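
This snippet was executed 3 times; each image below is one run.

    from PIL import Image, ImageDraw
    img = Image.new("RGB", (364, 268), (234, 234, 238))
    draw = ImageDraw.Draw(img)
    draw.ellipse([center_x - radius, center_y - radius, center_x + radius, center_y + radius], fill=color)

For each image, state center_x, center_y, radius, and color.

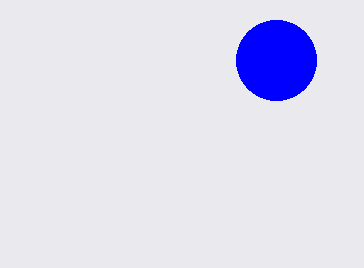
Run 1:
center_x = 276; center_y = 60; radius = 40; color = 'blue'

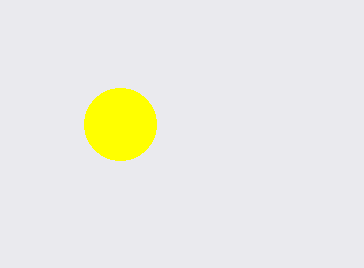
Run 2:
center_x = 120, center_y = 124, radius = 36, color = 'yellow'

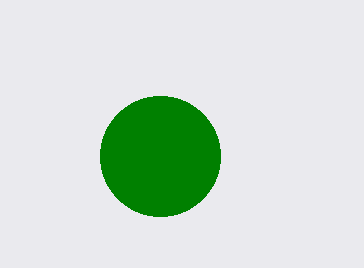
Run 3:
center_x = 160
center_y = 156
radius = 60
color = 'green'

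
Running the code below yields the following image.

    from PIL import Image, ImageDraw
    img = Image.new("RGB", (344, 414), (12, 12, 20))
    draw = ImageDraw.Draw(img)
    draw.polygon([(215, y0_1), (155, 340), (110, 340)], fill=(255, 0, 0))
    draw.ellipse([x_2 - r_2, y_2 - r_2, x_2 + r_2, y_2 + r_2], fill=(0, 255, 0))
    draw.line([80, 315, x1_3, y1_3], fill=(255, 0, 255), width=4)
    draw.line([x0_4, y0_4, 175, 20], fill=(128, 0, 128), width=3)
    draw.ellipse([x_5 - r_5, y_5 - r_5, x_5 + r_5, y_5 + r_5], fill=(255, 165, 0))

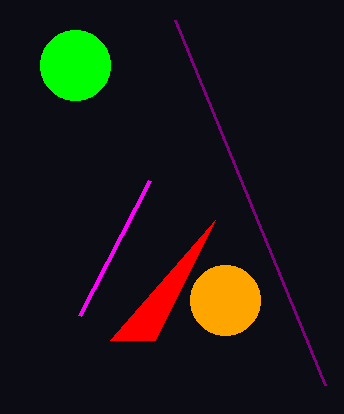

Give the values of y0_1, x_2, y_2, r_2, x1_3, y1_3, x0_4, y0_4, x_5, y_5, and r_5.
y0_1 = 220
x_2 = 75
y_2 = 65
r_2 = 35
x1_3 = 150
y1_3 = 180
x0_4 = 325
y0_4 = 385
x_5 = 225
y_5 = 300
r_5 = 35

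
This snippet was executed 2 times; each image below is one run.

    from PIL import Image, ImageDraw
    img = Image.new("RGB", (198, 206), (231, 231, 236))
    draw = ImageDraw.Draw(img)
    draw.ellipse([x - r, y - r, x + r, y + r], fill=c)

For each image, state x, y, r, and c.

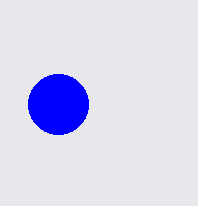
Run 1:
x = 58
y = 104
r = 30
c = 'blue'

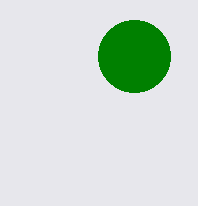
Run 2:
x = 134; y = 56; r = 36; c = 'green'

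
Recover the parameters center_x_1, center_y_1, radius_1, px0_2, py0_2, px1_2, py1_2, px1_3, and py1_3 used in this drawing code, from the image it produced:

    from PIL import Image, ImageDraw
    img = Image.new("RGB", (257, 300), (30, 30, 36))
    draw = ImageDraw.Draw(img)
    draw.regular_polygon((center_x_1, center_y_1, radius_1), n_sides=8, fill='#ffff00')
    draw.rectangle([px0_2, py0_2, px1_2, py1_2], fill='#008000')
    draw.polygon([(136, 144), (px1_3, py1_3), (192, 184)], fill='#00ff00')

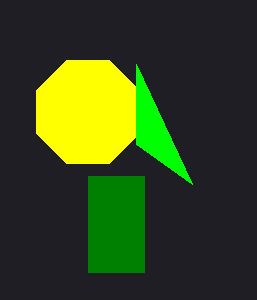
center_x_1 = 88, center_y_1 = 112, radius_1 = 56, px0_2 = 88, py0_2 = 176, px1_2 = 144, py1_2 = 272, px1_3 = 136, py1_3 = 64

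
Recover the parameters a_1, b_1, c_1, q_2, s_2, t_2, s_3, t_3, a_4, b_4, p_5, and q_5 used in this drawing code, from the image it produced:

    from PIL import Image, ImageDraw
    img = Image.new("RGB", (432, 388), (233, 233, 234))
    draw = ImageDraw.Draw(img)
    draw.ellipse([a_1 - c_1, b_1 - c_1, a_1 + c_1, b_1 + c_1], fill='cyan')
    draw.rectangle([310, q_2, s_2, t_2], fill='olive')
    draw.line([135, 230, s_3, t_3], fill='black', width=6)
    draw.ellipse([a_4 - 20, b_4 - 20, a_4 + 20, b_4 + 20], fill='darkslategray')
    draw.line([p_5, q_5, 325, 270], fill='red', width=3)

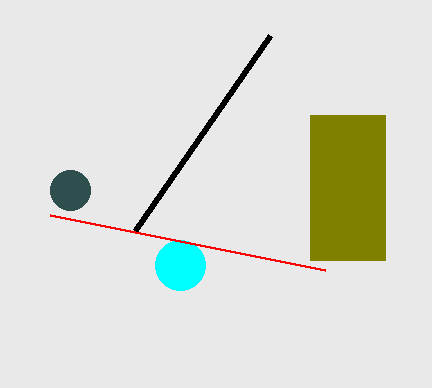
a_1 = 180, b_1 = 265, c_1 = 25, q_2 = 115, s_2 = 385, t_2 = 260, s_3 = 270, t_3 = 35, a_4 = 70, b_4 = 190, p_5 = 50, q_5 = 215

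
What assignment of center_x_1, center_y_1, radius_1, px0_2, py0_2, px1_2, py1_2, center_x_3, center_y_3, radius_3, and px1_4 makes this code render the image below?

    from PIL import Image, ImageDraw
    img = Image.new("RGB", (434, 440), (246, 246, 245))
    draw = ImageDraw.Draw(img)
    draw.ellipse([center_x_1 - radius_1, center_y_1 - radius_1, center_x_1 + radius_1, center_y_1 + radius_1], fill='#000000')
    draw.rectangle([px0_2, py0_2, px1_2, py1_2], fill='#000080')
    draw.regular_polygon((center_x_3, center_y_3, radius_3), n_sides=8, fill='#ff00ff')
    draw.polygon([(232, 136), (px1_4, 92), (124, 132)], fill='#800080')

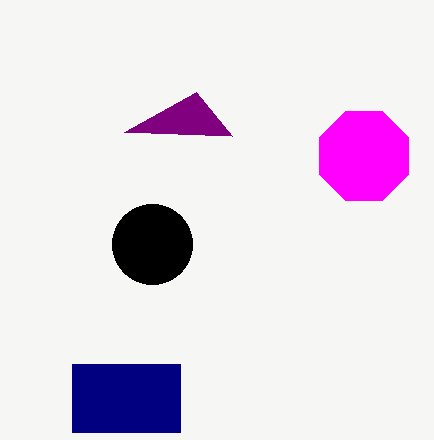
center_x_1 = 152
center_y_1 = 244
radius_1 = 40
px0_2 = 72
py0_2 = 364
px1_2 = 180
py1_2 = 432
center_x_3 = 364
center_y_3 = 156
radius_3 = 48
px1_4 = 196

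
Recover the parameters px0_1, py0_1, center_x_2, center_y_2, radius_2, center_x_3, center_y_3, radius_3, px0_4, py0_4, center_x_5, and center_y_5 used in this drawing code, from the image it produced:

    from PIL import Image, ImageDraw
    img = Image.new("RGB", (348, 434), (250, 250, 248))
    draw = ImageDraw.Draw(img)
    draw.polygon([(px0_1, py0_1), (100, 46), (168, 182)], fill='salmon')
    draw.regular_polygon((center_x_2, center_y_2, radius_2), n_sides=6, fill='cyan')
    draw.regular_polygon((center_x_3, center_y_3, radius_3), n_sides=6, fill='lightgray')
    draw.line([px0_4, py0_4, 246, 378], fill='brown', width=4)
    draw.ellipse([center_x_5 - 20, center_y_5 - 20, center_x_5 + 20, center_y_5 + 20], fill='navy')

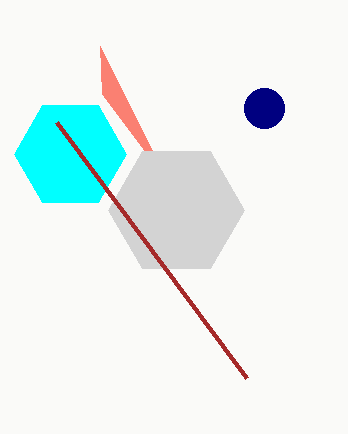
px0_1 = 102, py0_1 = 94, center_x_2 = 70, center_y_2 = 154, radius_2 = 56, center_x_3 = 176, center_y_3 = 210, radius_3 = 68, px0_4 = 56, py0_4 = 122, center_x_5 = 264, center_y_5 = 108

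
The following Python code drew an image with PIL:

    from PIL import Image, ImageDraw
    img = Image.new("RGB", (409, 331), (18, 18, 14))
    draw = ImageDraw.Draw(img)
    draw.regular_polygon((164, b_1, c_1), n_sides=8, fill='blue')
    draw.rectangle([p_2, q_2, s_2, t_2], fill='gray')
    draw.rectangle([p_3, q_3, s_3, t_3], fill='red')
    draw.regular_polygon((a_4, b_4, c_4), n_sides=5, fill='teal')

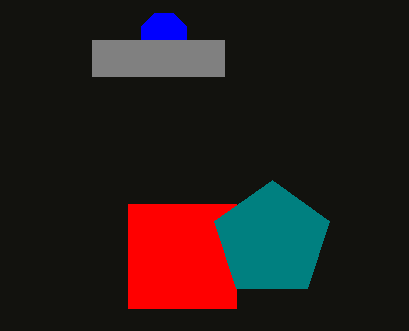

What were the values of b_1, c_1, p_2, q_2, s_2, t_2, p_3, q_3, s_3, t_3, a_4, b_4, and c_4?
b_1 = 36; c_1 = 24; p_2 = 92; q_2 = 40; s_2 = 224; t_2 = 76; p_3 = 128; q_3 = 204; s_3 = 236; t_3 = 308; a_4 = 272; b_4 = 240; c_4 = 60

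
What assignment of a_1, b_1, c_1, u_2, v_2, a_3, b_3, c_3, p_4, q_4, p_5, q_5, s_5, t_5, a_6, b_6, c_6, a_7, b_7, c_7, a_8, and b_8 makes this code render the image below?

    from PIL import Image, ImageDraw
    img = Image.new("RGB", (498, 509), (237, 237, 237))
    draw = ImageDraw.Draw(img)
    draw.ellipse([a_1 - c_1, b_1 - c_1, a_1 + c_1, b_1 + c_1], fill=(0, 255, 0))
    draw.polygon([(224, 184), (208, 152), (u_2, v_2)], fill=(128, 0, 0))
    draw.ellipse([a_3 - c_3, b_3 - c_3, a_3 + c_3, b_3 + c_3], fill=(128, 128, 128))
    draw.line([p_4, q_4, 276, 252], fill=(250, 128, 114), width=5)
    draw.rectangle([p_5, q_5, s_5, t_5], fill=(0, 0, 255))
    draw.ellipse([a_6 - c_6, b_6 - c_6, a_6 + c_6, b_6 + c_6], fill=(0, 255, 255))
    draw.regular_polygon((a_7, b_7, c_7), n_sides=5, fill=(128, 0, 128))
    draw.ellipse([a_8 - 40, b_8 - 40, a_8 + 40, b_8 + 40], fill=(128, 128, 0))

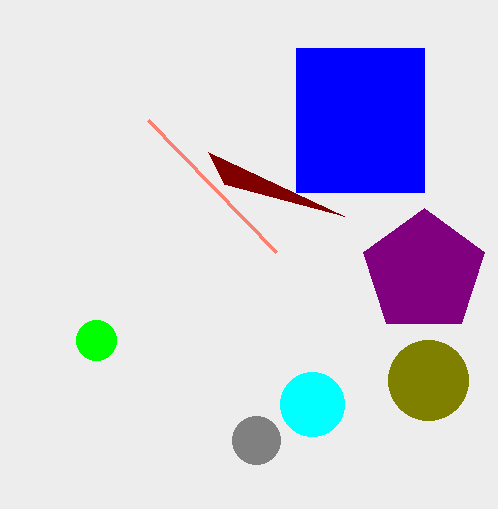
a_1 = 96, b_1 = 340, c_1 = 20, u_2 = 344, v_2 = 216, a_3 = 256, b_3 = 440, c_3 = 24, p_4 = 148, q_4 = 120, p_5 = 296, q_5 = 48, s_5 = 424, t_5 = 192, a_6 = 312, b_6 = 404, c_6 = 32, a_7 = 424, b_7 = 272, c_7 = 64, a_8 = 428, b_8 = 380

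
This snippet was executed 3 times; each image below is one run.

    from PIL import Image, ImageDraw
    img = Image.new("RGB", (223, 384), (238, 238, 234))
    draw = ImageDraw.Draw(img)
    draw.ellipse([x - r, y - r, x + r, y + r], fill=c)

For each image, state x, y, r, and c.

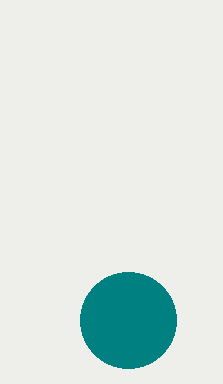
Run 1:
x = 128; y = 320; r = 48; c = 'teal'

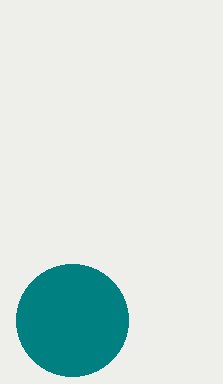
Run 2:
x = 72, y = 320, r = 56, c = 'teal'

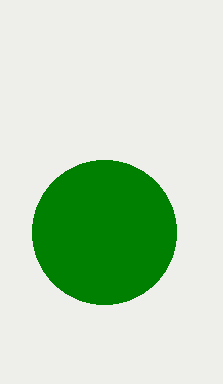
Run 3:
x = 104
y = 232
r = 72
c = 'green'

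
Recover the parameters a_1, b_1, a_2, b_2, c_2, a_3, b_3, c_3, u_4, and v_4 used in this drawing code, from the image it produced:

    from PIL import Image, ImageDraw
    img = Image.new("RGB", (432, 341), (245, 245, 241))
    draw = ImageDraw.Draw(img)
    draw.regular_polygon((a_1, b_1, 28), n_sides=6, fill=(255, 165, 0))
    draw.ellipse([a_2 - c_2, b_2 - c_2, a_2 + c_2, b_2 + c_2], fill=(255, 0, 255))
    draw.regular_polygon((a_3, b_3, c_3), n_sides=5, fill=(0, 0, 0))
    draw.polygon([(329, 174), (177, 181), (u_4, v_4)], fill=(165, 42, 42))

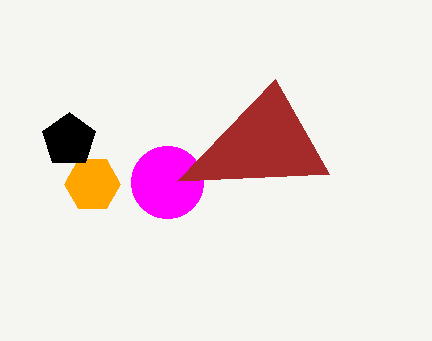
a_1 = 92; b_1 = 184; a_2 = 167; b_2 = 182; c_2 = 36; a_3 = 69; b_3 = 140; c_3 = 28; u_4 = 275; v_4 = 79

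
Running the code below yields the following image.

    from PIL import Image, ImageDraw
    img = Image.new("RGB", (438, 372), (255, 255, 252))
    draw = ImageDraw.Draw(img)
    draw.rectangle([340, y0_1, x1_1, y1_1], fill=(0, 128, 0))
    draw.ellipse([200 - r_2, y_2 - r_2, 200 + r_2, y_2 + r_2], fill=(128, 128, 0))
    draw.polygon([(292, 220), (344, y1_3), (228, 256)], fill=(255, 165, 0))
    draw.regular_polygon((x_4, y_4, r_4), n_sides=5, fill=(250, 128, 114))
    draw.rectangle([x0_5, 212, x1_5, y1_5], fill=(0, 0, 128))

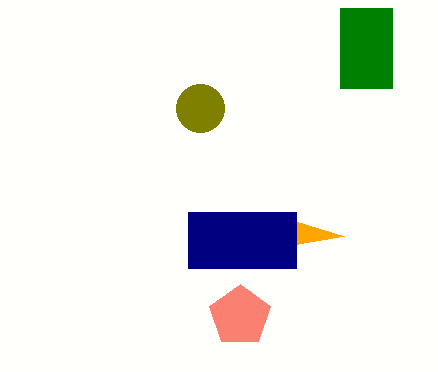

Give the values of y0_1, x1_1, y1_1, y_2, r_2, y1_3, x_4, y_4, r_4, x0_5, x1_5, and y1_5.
y0_1 = 8
x1_1 = 392
y1_1 = 88
y_2 = 108
r_2 = 24
y1_3 = 236
x_4 = 240
y_4 = 316
r_4 = 32
x0_5 = 188
x1_5 = 296
y1_5 = 268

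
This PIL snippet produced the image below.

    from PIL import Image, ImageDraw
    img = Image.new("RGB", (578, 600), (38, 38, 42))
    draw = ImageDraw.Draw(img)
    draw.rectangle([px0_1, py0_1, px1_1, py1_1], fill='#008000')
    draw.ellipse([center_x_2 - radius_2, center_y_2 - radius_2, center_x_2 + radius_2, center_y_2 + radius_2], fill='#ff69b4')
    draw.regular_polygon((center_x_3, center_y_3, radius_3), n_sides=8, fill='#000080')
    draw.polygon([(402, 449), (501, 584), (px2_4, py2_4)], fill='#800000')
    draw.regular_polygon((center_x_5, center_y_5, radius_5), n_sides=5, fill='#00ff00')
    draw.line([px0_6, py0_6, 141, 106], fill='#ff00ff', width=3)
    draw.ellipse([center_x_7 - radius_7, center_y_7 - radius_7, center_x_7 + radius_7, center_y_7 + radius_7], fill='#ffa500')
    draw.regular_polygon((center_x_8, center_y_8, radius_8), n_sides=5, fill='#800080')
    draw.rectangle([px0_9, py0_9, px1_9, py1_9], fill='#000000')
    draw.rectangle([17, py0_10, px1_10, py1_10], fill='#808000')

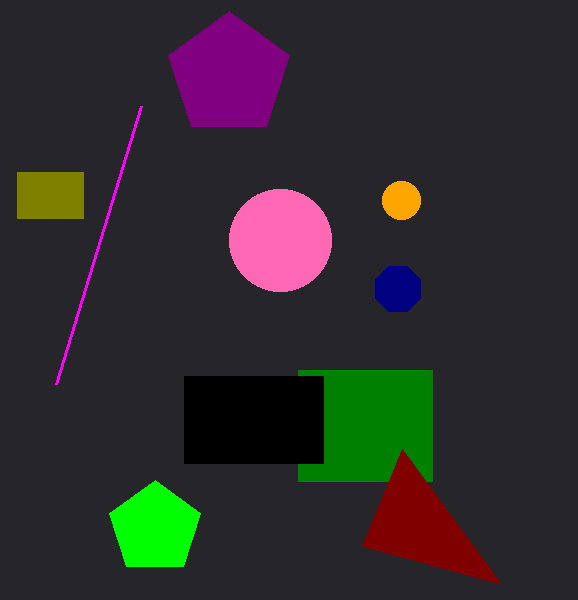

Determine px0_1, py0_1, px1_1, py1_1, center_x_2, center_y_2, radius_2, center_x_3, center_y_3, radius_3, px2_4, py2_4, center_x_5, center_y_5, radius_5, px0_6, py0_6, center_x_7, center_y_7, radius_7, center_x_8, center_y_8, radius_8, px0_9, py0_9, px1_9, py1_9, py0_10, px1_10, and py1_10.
px0_1 = 298, py0_1 = 370, px1_1 = 432, py1_1 = 481, center_x_2 = 280, center_y_2 = 240, radius_2 = 51, center_x_3 = 398, center_y_3 = 289, radius_3 = 24, px2_4 = 362, py2_4 = 546, center_x_5 = 155, center_y_5 = 528, radius_5 = 48, px0_6 = 56, py0_6 = 384, center_x_7 = 401, center_y_7 = 200, radius_7 = 19, center_x_8 = 229, center_y_8 = 75, radius_8 = 64, px0_9 = 184, py0_9 = 376, px1_9 = 323, py1_9 = 463, py0_10 = 172, px1_10 = 83, py1_10 = 218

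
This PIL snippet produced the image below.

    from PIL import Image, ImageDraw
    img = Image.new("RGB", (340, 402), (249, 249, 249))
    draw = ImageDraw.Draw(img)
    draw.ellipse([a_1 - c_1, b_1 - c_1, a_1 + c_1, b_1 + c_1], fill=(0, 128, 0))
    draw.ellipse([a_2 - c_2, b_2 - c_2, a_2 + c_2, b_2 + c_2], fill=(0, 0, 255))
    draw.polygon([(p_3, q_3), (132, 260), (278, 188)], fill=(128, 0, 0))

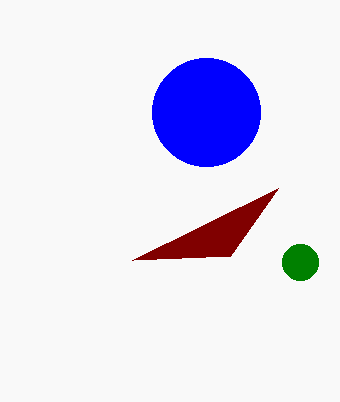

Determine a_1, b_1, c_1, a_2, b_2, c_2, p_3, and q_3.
a_1 = 300, b_1 = 262, c_1 = 18, a_2 = 206, b_2 = 112, c_2 = 54, p_3 = 230, q_3 = 256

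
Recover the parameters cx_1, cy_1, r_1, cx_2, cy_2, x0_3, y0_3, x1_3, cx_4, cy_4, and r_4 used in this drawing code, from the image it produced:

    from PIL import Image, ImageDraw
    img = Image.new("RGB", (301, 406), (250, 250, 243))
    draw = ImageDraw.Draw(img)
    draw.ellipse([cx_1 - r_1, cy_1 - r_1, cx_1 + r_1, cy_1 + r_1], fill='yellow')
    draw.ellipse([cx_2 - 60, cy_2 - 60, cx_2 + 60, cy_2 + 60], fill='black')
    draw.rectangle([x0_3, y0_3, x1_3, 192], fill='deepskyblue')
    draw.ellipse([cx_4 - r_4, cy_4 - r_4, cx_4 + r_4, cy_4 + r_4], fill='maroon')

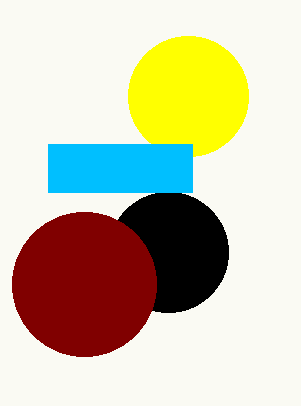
cx_1 = 188, cy_1 = 96, r_1 = 60, cx_2 = 168, cy_2 = 252, x0_3 = 48, y0_3 = 144, x1_3 = 192, cx_4 = 84, cy_4 = 284, r_4 = 72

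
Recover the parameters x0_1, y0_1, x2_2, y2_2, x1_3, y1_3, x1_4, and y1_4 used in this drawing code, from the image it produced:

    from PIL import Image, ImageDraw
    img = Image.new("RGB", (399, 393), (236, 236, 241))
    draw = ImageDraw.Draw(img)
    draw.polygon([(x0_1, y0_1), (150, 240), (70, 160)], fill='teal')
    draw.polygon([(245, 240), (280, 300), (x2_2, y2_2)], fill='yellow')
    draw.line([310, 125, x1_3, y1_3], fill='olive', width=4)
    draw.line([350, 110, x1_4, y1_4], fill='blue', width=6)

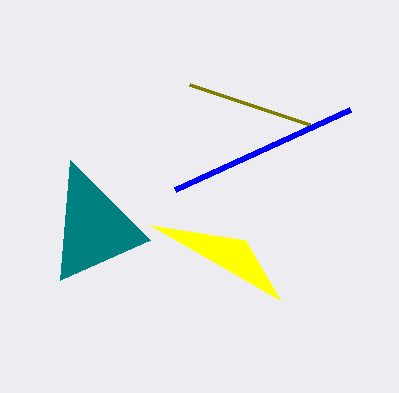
x0_1 = 60
y0_1 = 280
x2_2 = 150
y2_2 = 225
x1_3 = 190
y1_3 = 85
x1_4 = 175
y1_4 = 190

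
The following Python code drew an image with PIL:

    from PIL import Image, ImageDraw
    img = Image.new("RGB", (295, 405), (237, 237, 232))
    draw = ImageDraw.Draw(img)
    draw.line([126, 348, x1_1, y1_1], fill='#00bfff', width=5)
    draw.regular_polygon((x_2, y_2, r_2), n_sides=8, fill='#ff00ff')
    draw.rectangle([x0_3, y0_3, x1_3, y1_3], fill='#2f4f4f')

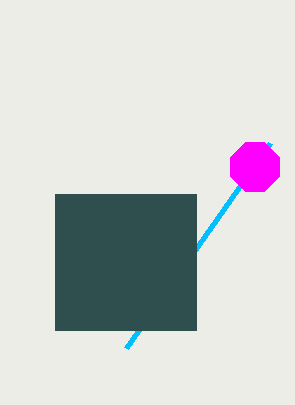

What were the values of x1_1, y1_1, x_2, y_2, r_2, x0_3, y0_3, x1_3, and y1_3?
x1_1 = 270
y1_1 = 143
x_2 = 255
y_2 = 167
r_2 = 26
x0_3 = 55
y0_3 = 194
x1_3 = 196
y1_3 = 330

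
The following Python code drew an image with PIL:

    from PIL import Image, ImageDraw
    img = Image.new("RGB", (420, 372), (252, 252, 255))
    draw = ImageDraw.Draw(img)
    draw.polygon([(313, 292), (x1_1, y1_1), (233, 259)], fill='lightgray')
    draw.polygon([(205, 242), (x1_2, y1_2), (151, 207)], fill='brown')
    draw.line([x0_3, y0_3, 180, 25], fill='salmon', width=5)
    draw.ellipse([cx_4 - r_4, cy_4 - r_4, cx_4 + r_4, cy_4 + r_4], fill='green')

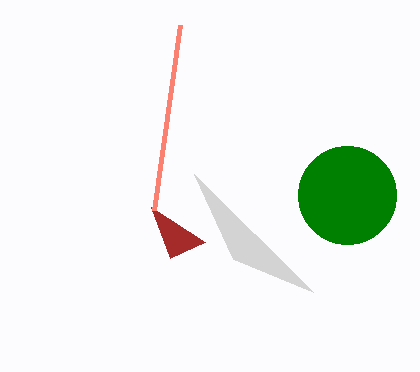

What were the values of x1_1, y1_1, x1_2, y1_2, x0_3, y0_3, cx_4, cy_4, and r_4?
x1_1 = 194, y1_1 = 174, x1_2 = 170, y1_2 = 258, x0_3 = 154, y0_3 = 210, cx_4 = 347, cy_4 = 195, r_4 = 49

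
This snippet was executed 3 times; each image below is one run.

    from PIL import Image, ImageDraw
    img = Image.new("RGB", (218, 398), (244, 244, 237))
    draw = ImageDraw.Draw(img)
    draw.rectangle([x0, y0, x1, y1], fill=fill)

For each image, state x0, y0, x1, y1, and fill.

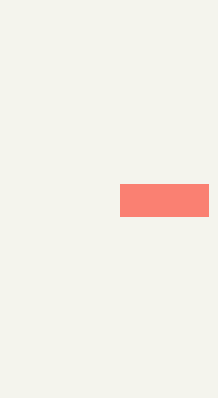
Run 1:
x0 = 120
y0 = 184
x1 = 208
y1 = 216
fill = 'salmon'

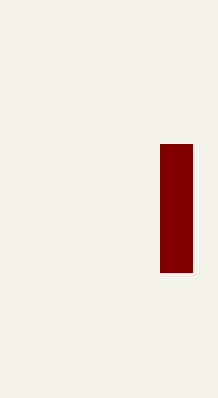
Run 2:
x0 = 160, y0 = 144, x1 = 192, y1 = 272, fill = 'maroon'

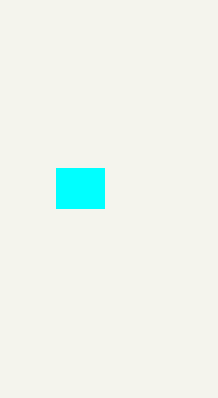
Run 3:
x0 = 56, y0 = 168, x1 = 104, y1 = 208, fill = 'cyan'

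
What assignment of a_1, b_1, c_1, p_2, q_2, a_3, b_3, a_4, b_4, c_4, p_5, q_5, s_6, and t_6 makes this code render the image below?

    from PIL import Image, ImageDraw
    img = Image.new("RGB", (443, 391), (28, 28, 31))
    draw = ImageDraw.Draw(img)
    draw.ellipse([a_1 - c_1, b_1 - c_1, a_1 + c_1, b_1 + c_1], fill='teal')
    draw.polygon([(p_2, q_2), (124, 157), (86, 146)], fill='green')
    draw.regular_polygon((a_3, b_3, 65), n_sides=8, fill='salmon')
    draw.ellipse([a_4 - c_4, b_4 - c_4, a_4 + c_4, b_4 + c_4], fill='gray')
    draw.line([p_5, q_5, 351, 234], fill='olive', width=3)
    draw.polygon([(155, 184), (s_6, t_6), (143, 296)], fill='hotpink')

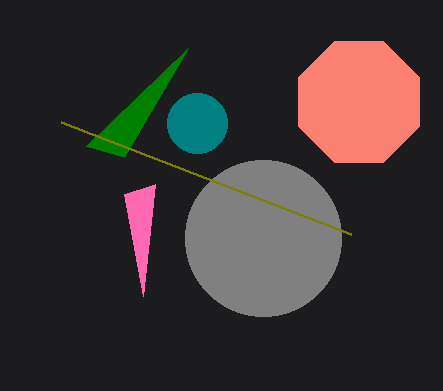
a_1 = 197, b_1 = 123, c_1 = 30, p_2 = 188, q_2 = 48, a_3 = 359, b_3 = 102, a_4 = 263, b_4 = 238, c_4 = 78, p_5 = 61, q_5 = 122, s_6 = 124, t_6 = 194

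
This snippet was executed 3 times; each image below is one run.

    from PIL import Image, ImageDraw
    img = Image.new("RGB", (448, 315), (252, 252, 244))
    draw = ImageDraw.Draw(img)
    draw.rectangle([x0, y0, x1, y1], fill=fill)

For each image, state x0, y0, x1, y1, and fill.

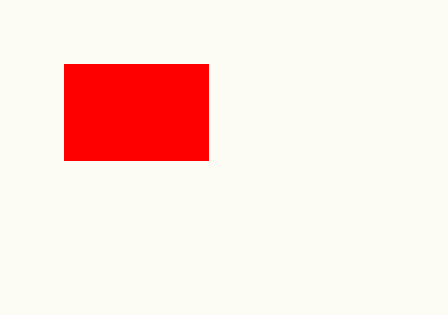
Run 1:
x0 = 64, y0 = 64, x1 = 208, y1 = 160, fill = 'red'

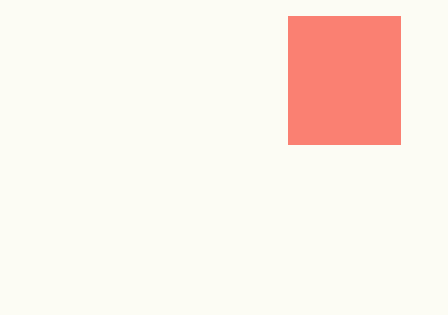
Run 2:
x0 = 288, y0 = 16, x1 = 400, y1 = 144, fill = 'salmon'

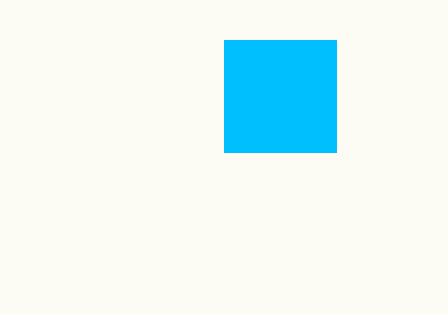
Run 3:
x0 = 224
y0 = 40
x1 = 336
y1 = 152
fill = 'deepskyblue'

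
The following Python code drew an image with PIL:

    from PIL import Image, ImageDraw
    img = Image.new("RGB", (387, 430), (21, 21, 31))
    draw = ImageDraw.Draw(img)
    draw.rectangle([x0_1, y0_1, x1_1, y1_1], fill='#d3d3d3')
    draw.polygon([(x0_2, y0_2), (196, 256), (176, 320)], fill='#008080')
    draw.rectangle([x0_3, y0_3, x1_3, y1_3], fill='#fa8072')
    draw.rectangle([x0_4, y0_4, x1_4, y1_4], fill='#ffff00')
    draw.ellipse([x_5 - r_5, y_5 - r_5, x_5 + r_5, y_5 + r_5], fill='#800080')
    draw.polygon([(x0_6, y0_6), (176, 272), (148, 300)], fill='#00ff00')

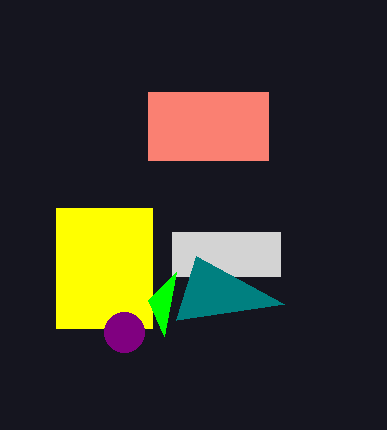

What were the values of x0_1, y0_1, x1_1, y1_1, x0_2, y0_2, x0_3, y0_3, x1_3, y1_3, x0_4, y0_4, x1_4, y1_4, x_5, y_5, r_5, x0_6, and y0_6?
x0_1 = 172; y0_1 = 232; x1_1 = 280; y1_1 = 276; x0_2 = 284; y0_2 = 304; x0_3 = 148; y0_3 = 92; x1_3 = 268; y1_3 = 160; x0_4 = 56; y0_4 = 208; x1_4 = 152; y1_4 = 328; x_5 = 124; y_5 = 332; r_5 = 20; x0_6 = 164; y0_6 = 336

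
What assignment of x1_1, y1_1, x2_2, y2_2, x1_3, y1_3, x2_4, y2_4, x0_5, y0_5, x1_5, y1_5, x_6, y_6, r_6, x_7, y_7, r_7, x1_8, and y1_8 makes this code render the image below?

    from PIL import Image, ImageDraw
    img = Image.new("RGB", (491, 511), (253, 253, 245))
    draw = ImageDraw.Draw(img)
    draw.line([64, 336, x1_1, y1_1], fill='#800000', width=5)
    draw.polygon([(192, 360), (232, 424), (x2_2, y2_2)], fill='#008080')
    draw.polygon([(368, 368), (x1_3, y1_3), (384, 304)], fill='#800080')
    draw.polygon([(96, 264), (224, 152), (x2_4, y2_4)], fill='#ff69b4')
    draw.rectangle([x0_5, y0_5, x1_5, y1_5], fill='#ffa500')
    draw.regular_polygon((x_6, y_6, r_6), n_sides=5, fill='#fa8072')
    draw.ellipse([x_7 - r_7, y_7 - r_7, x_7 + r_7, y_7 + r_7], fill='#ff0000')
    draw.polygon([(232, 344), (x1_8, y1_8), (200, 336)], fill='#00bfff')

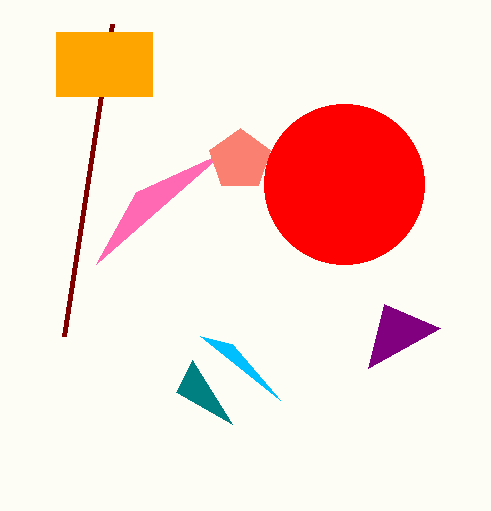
x1_1 = 112, y1_1 = 24, x2_2 = 176, y2_2 = 392, x1_3 = 440, y1_3 = 328, x2_4 = 136, y2_4 = 192, x0_5 = 56, y0_5 = 32, x1_5 = 152, y1_5 = 96, x_6 = 240, y_6 = 160, r_6 = 32, x_7 = 344, y_7 = 184, r_7 = 80, x1_8 = 280, y1_8 = 400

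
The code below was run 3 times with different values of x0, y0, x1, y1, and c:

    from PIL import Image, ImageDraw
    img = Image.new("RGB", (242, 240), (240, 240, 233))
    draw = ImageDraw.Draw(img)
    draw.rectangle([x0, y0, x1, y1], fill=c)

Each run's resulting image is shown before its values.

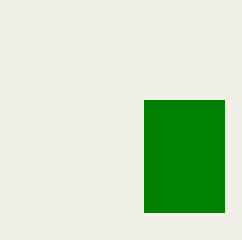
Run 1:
x0 = 144; y0 = 100; x1 = 224; y1 = 212; c = 'green'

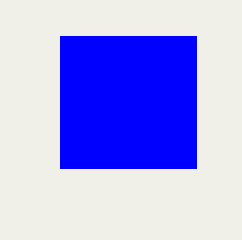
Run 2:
x0 = 60; y0 = 36; x1 = 196; y1 = 168; c = 'blue'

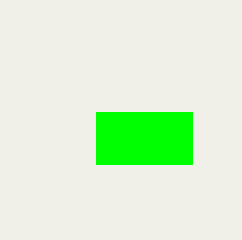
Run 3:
x0 = 96; y0 = 112; x1 = 192; y1 = 164; c = 'lime'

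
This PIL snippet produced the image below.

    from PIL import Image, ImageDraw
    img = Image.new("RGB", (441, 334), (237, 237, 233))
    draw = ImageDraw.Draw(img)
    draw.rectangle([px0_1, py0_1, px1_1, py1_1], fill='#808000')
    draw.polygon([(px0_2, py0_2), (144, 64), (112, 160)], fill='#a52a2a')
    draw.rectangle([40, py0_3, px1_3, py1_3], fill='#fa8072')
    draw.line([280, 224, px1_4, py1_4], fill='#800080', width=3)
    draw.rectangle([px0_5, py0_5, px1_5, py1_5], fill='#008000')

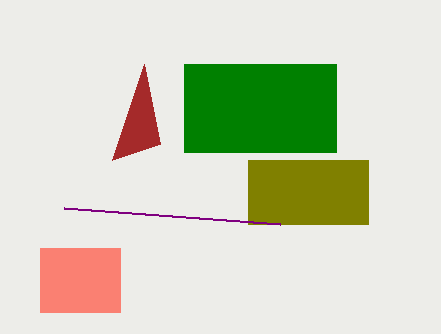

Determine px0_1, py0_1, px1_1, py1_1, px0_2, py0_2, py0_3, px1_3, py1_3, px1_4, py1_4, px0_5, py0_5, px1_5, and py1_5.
px0_1 = 248; py0_1 = 160; px1_1 = 368; py1_1 = 224; px0_2 = 160; py0_2 = 144; py0_3 = 248; px1_3 = 120; py1_3 = 312; px1_4 = 64; py1_4 = 208; px0_5 = 184; py0_5 = 64; px1_5 = 336; py1_5 = 152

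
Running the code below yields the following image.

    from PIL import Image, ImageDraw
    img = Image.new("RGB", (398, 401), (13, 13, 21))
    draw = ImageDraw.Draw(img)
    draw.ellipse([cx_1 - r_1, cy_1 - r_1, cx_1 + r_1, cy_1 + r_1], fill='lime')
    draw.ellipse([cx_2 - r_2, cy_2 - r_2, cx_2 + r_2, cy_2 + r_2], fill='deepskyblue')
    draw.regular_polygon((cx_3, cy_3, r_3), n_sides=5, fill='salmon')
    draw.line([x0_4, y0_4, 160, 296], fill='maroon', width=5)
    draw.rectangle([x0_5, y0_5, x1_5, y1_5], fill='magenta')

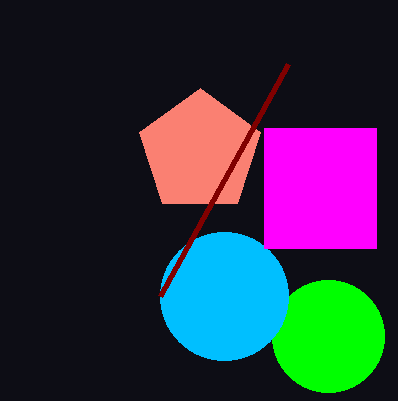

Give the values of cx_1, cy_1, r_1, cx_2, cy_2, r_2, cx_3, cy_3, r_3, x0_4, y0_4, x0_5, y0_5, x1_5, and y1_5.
cx_1 = 328
cy_1 = 336
r_1 = 56
cx_2 = 224
cy_2 = 296
r_2 = 64
cx_3 = 200
cy_3 = 152
r_3 = 64
x0_4 = 288
y0_4 = 64
x0_5 = 264
y0_5 = 128
x1_5 = 376
y1_5 = 248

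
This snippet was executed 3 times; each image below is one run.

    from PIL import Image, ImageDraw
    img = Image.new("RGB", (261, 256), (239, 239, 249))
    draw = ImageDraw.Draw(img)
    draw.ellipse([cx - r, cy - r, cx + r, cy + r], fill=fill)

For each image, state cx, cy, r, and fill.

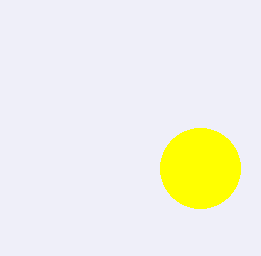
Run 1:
cx = 200; cy = 168; r = 40; fill = 'yellow'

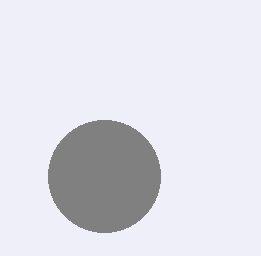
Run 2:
cx = 104; cy = 176; r = 56; fill = 'gray'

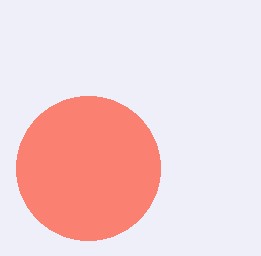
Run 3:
cx = 88
cy = 168
r = 72
fill = 'salmon'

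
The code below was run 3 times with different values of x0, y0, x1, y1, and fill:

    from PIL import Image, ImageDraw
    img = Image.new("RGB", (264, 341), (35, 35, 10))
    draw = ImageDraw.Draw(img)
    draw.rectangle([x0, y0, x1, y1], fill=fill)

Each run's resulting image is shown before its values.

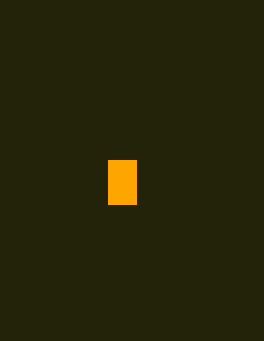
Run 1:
x0 = 108
y0 = 160
x1 = 136
y1 = 204
fill = 'orange'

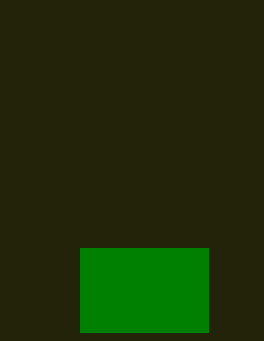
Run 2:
x0 = 80; y0 = 248; x1 = 208; y1 = 332; fill = 'green'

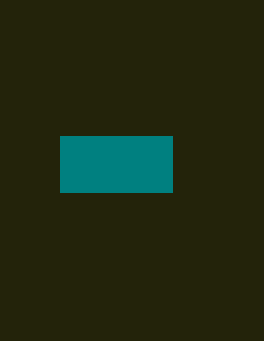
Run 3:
x0 = 60; y0 = 136; x1 = 172; y1 = 192; fill = 'teal'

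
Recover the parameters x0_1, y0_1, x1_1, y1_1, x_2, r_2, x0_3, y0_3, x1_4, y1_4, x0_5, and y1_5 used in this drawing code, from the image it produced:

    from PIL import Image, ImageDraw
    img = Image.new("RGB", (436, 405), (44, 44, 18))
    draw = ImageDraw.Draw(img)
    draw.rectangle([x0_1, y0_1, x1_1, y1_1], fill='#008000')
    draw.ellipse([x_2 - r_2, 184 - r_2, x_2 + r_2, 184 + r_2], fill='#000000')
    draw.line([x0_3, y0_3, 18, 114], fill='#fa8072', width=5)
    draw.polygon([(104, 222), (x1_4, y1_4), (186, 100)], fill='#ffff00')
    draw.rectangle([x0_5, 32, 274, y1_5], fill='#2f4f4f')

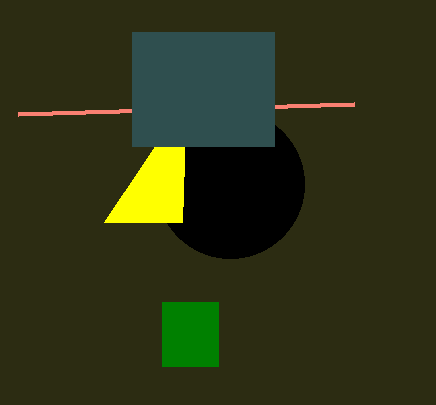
x0_1 = 162
y0_1 = 302
x1_1 = 218
y1_1 = 366
x_2 = 230
r_2 = 74
x0_3 = 354
y0_3 = 104
x1_4 = 182
y1_4 = 222
x0_5 = 132
y1_5 = 146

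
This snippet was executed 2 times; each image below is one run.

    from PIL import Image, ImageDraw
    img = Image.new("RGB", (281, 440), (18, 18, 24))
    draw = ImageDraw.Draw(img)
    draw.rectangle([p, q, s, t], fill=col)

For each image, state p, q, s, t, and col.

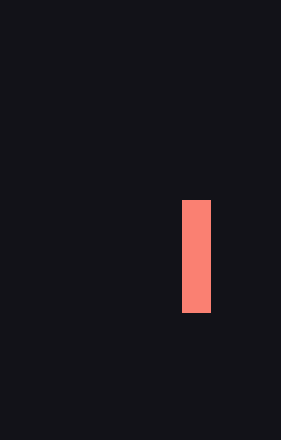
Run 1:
p = 182
q = 200
s = 210
t = 312
col = 'salmon'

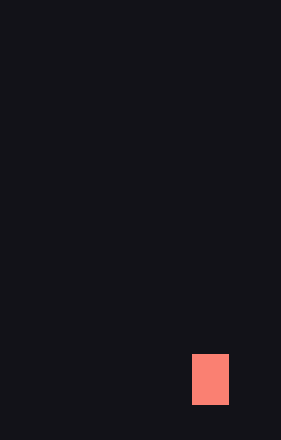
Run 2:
p = 192, q = 354, s = 228, t = 404, col = 'salmon'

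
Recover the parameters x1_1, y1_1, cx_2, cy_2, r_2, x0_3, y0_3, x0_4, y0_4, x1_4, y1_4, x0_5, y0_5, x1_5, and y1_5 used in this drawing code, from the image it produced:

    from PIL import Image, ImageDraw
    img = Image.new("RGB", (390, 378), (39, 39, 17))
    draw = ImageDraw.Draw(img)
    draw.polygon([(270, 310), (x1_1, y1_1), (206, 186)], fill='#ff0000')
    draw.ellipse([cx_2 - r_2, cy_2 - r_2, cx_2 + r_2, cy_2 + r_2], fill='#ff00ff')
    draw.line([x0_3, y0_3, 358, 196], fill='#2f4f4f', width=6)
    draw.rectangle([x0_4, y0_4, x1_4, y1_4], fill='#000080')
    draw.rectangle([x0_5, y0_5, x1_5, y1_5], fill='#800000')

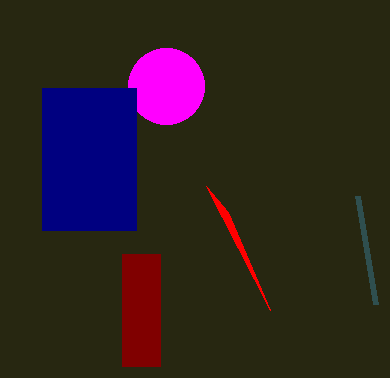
x1_1 = 228; y1_1 = 212; cx_2 = 166; cy_2 = 86; r_2 = 38; x0_3 = 376; y0_3 = 304; x0_4 = 42; y0_4 = 88; x1_4 = 136; y1_4 = 230; x0_5 = 122; y0_5 = 254; x1_5 = 160; y1_5 = 366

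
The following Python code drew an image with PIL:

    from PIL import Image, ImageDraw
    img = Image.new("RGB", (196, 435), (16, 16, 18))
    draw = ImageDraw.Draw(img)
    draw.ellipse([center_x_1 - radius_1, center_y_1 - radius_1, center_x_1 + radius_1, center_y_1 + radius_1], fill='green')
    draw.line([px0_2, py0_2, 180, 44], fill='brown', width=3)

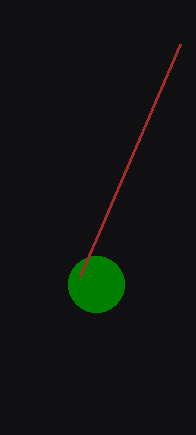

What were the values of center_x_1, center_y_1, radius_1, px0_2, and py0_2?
center_x_1 = 96, center_y_1 = 284, radius_1 = 28, px0_2 = 80, py0_2 = 276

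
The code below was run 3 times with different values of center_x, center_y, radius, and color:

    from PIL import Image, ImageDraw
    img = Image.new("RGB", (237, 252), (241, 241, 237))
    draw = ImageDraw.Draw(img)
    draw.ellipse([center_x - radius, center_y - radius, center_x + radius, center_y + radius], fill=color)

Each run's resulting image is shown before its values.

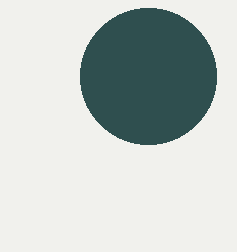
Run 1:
center_x = 148
center_y = 76
radius = 68
color = 'darkslategray'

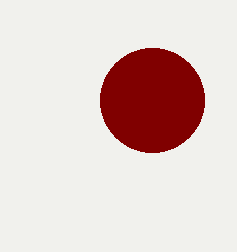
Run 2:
center_x = 152; center_y = 100; radius = 52; color = 'maroon'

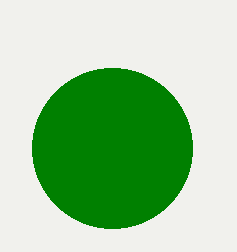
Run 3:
center_x = 112; center_y = 148; radius = 80; color = 'green'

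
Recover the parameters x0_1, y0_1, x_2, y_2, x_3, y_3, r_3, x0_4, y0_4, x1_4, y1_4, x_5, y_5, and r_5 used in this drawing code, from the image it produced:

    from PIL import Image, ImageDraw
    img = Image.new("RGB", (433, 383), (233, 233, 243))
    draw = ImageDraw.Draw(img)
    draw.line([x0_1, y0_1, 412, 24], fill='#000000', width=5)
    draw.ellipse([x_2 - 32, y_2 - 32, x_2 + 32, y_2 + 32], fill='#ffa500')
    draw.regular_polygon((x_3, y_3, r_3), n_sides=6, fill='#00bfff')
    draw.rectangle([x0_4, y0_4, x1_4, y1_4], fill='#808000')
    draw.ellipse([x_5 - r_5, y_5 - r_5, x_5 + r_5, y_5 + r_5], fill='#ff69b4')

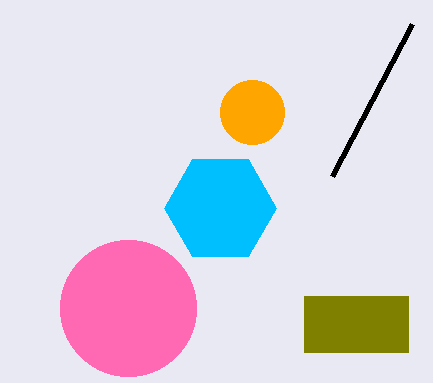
x0_1 = 332
y0_1 = 176
x_2 = 252
y_2 = 112
x_3 = 220
y_3 = 208
r_3 = 56
x0_4 = 304
y0_4 = 296
x1_4 = 408
y1_4 = 352
x_5 = 128
y_5 = 308
r_5 = 68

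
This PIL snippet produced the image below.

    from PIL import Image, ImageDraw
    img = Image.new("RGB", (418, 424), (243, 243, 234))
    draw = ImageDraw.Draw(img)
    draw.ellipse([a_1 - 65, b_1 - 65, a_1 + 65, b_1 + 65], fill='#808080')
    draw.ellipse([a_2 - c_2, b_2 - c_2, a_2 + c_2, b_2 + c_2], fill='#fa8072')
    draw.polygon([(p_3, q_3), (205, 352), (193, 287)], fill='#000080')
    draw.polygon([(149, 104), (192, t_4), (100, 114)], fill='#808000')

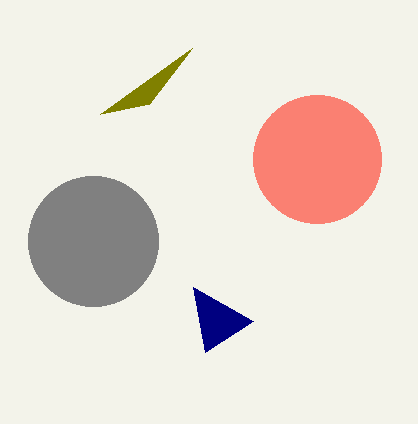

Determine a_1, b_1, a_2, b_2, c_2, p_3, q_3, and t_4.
a_1 = 93
b_1 = 241
a_2 = 317
b_2 = 159
c_2 = 64
p_3 = 253
q_3 = 321
t_4 = 48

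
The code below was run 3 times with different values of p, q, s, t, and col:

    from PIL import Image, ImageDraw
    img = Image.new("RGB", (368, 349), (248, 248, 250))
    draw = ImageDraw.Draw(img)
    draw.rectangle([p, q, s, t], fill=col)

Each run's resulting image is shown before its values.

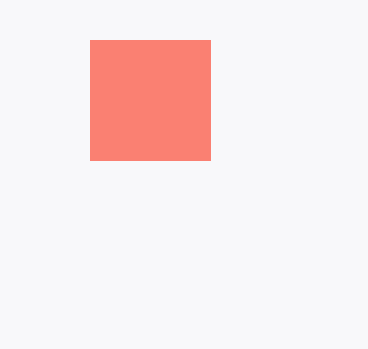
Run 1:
p = 90; q = 40; s = 210; t = 160; col = 'salmon'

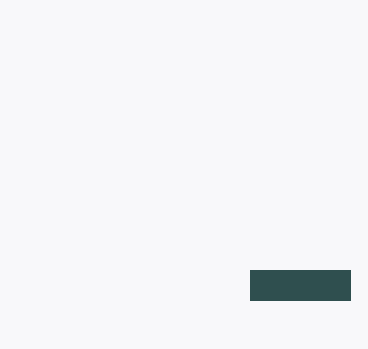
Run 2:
p = 250, q = 270, s = 350, t = 300, col = 'darkslategray'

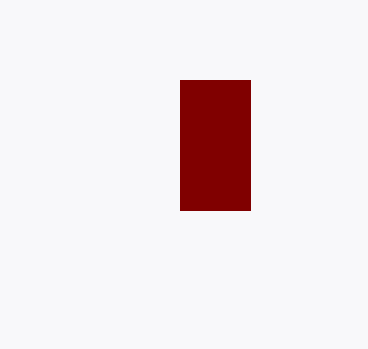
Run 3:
p = 180
q = 80
s = 250
t = 210
col = 'maroon'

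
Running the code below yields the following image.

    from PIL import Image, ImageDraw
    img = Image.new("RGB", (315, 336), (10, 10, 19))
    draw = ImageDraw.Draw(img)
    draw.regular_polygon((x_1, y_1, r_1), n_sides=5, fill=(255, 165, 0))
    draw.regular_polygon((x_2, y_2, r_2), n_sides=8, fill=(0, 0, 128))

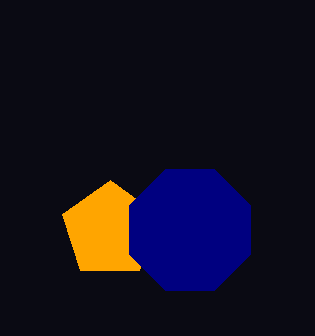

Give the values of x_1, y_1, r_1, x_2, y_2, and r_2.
x_1 = 110, y_1 = 230, r_1 = 50, x_2 = 190, y_2 = 230, r_2 = 65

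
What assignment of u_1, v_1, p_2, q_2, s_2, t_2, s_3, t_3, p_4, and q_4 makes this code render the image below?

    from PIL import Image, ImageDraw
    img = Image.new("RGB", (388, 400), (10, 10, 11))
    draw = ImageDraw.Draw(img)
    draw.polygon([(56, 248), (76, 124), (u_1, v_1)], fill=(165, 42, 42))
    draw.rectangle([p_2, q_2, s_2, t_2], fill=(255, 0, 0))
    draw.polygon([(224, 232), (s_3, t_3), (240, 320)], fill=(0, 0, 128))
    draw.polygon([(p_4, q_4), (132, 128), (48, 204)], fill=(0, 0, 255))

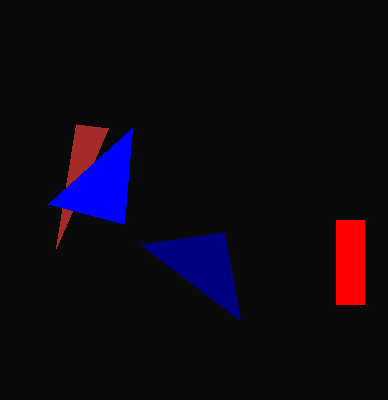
u_1 = 108; v_1 = 128; p_2 = 336; q_2 = 220; s_2 = 364; t_2 = 304; s_3 = 140; t_3 = 244; p_4 = 124; q_4 = 224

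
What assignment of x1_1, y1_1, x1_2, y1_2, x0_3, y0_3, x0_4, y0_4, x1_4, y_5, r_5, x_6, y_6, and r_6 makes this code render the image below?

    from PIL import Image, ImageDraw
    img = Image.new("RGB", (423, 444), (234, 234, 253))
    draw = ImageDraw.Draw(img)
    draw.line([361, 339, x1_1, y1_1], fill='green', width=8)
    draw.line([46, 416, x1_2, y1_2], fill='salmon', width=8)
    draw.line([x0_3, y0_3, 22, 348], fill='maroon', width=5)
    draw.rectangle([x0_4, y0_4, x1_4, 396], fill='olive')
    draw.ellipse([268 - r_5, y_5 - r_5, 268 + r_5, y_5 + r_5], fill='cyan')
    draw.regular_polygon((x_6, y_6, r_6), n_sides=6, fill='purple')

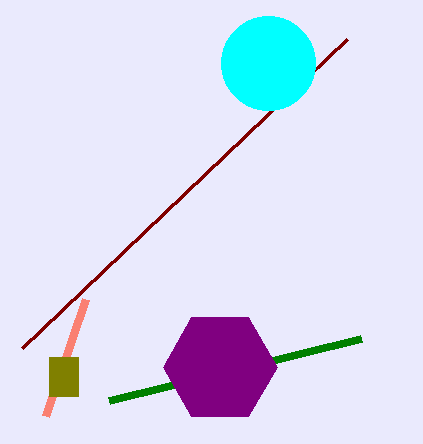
x1_1 = 109; y1_1 = 401; x1_2 = 86; y1_2 = 299; x0_3 = 347; y0_3 = 39; x0_4 = 49; y0_4 = 357; x1_4 = 78; y_5 = 63; r_5 = 47; x_6 = 220; y_6 = 367; r_6 = 57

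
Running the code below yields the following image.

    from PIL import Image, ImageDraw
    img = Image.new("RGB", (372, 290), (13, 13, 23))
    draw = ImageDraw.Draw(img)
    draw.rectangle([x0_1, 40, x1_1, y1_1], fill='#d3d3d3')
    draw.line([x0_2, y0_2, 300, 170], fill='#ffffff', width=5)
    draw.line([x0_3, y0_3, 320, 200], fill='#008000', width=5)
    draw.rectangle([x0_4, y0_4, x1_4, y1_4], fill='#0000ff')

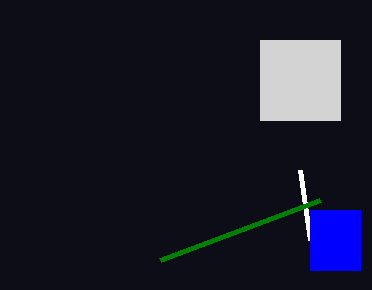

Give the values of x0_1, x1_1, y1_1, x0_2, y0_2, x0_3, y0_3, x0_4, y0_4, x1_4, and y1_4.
x0_1 = 260; x1_1 = 340; y1_1 = 120; x0_2 = 310; y0_2 = 240; x0_3 = 160; y0_3 = 260; x0_4 = 310; y0_4 = 210; x1_4 = 360; y1_4 = 270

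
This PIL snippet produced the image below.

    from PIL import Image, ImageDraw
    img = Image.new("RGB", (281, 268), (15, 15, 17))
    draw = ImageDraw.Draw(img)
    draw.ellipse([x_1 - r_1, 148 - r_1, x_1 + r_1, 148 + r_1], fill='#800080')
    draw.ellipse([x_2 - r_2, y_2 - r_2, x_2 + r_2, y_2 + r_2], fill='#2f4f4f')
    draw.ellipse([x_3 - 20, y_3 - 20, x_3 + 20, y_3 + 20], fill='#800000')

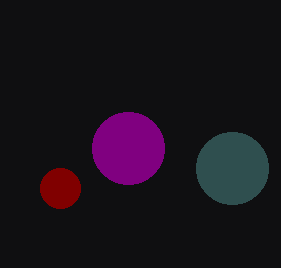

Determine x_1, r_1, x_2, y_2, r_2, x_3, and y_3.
x_1 = 128, r_1 = 36, x_2 = 232, y_2 = 168, r_2 = 36, x_3 = 60, y_3 = 188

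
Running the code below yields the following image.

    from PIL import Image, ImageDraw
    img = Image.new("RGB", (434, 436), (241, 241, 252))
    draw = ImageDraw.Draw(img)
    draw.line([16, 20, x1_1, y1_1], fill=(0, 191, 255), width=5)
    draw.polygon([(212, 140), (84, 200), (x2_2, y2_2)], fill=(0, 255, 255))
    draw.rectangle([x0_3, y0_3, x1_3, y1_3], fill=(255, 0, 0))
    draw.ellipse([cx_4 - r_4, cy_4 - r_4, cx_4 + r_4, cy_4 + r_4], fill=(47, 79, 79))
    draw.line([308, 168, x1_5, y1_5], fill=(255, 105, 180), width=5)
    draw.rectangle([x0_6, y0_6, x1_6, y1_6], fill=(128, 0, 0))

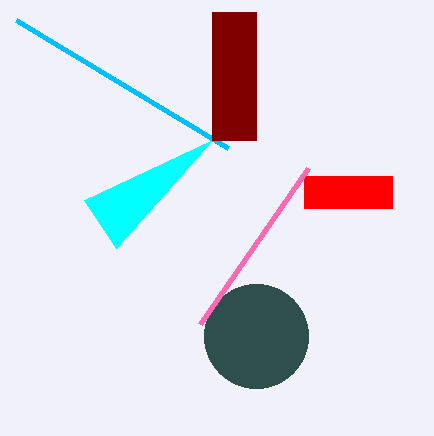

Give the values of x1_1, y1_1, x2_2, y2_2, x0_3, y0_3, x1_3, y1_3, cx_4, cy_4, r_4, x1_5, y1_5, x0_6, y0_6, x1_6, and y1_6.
x1_1 = 228, y1_1 = 148, x2_2 = 116, y2_2 = 248, x0_3 = 304, y0_3 = 176, x1_3 = 392, y1_3 = 208, cx_4 = 256, cy_4 = 336, r_4 = 52, x1_5 = 200, y1_5 = 324, x0_6 = 212, y0_6 = 12, x1_6 = 256, y1_6 = 140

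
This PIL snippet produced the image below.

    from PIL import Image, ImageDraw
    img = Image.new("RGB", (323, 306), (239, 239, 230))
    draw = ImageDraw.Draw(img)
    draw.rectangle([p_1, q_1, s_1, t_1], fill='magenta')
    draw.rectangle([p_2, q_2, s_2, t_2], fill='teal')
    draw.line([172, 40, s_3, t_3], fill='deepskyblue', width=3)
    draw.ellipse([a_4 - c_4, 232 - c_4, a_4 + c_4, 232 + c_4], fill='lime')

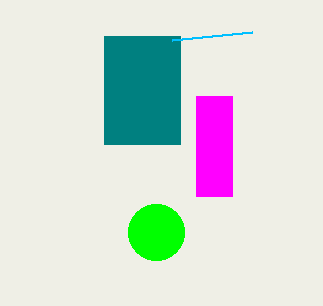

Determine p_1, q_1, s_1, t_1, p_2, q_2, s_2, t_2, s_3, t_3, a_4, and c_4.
p_1 = 196
q_1 = 96
s_1 = 232
t_1 = 196
p_2 = 104
q_2 = 36
s_2 = 180
t_2 = 144
s_3 = 252
t_3 = 32
a_4 = 156
c_4 = 28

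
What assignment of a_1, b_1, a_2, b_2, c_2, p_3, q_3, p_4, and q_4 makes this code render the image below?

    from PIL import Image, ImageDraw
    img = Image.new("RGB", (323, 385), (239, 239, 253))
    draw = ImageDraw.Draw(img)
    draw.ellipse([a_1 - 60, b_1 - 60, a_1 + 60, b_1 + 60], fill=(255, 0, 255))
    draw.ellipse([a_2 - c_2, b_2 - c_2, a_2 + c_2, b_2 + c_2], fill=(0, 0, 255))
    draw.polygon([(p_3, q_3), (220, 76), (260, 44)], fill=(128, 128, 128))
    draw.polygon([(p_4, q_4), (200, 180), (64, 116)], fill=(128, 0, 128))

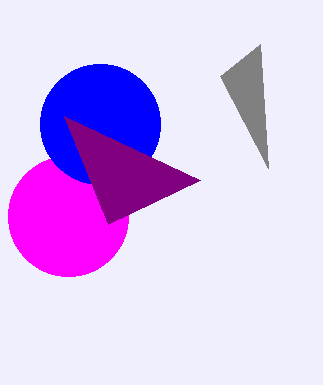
a_1 = 68, b_1 = 216, a_2 = 100, b_2 = 124, c_2 = 60, p_3 = 268, q_3 = 168, p_4 = 108, q_4 = 224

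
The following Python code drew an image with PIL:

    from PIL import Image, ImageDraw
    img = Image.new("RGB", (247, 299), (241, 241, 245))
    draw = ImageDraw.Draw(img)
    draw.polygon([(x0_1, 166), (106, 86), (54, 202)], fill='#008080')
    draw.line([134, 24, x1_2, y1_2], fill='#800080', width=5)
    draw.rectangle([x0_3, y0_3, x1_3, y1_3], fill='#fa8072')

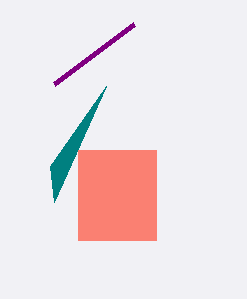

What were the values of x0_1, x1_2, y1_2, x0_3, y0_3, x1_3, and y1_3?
x0_1 = 50, x1_2 = 54, y1_2 = 84, x0_3 = 78, y0_3 = 150, x1_3 = 156, y1_3 = 240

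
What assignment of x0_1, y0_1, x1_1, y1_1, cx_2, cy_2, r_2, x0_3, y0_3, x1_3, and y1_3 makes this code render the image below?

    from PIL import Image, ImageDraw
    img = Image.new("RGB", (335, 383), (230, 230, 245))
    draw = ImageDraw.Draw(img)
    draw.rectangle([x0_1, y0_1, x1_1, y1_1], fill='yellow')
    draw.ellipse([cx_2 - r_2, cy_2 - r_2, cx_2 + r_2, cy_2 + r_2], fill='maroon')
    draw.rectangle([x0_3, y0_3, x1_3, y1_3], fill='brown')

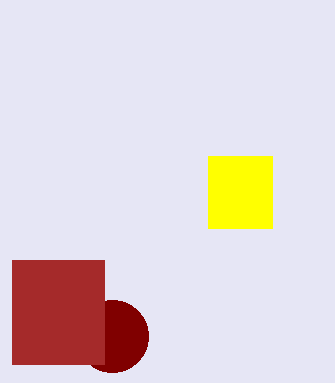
x0_1 = 208; y0_1 = 156; x1_1 = 272; y1_1 = 228; cx_2 = 112; cy_2 = 336; r_2 = 36; x0_3 = 12; y0_3 = 260; x1_3 = 104; y1_3 = 364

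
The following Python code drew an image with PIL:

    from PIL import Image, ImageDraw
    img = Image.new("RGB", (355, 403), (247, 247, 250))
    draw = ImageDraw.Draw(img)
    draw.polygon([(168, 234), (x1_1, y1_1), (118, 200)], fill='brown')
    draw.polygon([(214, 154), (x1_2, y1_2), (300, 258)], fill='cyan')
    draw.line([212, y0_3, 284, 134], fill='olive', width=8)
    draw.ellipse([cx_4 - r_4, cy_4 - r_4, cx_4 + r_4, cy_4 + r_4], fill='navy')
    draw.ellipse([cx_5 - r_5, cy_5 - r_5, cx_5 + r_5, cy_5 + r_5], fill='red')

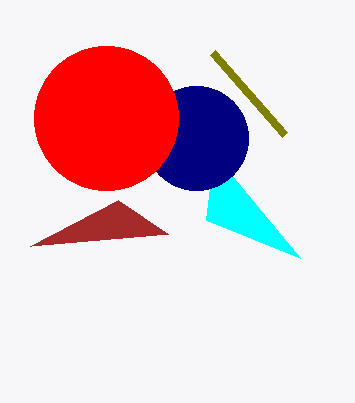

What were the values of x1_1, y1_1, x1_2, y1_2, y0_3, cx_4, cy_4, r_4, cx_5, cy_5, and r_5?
x1_1 = 30, y1_1 = 246, x1_2 = 206, y1_2 = 220, y0_3 = 52, cx_4 = 196, cy_4 = 138, r_4 = 52, cx_5 = 106, cy_5 = 118, r_5 = 72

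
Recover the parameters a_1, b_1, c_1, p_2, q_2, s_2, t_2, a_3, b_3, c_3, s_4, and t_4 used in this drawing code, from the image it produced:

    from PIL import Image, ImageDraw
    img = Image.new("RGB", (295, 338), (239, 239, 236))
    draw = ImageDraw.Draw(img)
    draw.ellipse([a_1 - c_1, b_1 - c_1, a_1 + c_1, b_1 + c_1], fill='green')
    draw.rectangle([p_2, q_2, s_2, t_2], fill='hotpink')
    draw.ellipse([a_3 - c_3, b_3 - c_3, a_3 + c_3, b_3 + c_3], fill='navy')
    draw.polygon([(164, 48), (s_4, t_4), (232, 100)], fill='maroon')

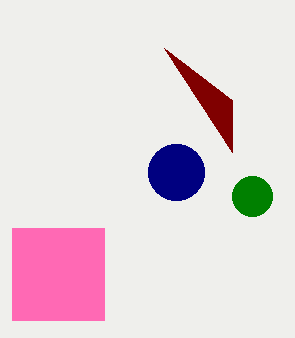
a_1 = 252
b_1 = 196
c_1 = 20
p_2 = 12
q_2 = 228
s_2 = 104
t_2 = 320
a_3 = 176
b_3 = 172
c_3 = 28
s_4 = 232
t_4 = 152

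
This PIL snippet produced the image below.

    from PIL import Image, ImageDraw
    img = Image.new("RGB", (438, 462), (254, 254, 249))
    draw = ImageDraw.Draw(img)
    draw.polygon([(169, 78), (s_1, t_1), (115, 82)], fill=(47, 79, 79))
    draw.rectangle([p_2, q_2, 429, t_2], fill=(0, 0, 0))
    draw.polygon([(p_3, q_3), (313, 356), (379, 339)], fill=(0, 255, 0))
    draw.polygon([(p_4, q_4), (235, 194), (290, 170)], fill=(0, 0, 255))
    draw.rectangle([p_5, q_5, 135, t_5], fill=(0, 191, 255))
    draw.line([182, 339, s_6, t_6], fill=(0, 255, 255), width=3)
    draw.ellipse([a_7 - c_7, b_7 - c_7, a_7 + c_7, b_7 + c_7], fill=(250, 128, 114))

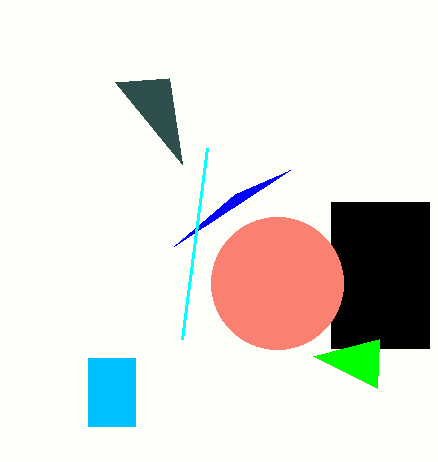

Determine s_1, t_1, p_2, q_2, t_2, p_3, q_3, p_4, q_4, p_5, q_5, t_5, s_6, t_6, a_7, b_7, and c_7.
s_1 = 182; t_1 = 164; p_2 = 331; q_2 = 202; t_2 = 348; p_3 = 377; q_3 = 388; p_4 = 174; q_4 = 246; p_5 = 88; q_5 = 358; t_5 = 426; s_6 = 207; t_6 = 148; a_7 = 277; b_7 = 283; c_7 = 66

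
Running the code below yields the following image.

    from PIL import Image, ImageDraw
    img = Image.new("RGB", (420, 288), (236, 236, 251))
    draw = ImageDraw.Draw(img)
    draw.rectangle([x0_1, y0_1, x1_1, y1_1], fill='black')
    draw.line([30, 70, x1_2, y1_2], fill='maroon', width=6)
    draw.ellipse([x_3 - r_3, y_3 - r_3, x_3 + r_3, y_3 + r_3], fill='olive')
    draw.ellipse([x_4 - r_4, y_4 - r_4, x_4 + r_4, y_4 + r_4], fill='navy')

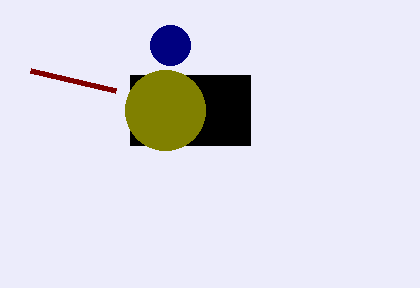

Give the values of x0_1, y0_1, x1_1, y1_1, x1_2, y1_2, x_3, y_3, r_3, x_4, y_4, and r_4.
x0_1 = 130
y0_1 = 75
x1_1 = 250
y1_1 = 145
x1_2 = 115
y1_2 = 90
x_3 = 165
y_3 = 110
r_3 = 40
x_4 = 170
y_4 = 45
r_4 = 20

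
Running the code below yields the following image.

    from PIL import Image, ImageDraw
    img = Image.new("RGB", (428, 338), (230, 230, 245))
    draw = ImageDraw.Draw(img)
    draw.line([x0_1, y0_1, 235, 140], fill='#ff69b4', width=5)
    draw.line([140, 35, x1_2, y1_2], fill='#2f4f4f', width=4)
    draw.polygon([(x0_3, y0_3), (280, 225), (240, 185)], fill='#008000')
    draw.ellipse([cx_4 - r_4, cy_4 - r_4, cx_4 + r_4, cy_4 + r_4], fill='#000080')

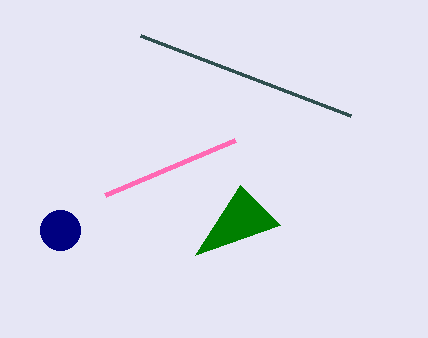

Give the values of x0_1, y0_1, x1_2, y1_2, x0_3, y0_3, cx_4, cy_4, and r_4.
x0_1 = 105
y0_1 = 195
x1_2 = 350
y1_2 = 115
x0_3 = 195
y0_3 = 255
cx_4 = 60
cy_4 = 230
r_4 = 20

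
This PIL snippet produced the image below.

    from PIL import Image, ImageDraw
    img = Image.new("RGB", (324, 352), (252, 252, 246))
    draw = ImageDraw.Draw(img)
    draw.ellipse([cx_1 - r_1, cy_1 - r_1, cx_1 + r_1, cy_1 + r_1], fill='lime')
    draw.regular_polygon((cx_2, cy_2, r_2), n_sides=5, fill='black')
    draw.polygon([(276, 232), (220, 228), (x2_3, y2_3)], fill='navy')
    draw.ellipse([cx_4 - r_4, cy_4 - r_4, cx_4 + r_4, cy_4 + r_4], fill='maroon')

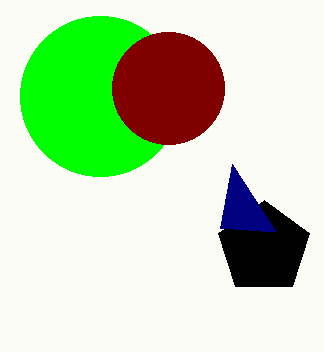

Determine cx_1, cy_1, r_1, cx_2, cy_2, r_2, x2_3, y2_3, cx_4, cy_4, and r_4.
cx_1 = 100; cy_1 = 96; r_1 = 80; cx_2 = 264; cy_2 = 248; r_2 = 48; x2_3 = 232; y2_3 = 164; cx_4 = 168; cy_4 = 88; r_4 = 56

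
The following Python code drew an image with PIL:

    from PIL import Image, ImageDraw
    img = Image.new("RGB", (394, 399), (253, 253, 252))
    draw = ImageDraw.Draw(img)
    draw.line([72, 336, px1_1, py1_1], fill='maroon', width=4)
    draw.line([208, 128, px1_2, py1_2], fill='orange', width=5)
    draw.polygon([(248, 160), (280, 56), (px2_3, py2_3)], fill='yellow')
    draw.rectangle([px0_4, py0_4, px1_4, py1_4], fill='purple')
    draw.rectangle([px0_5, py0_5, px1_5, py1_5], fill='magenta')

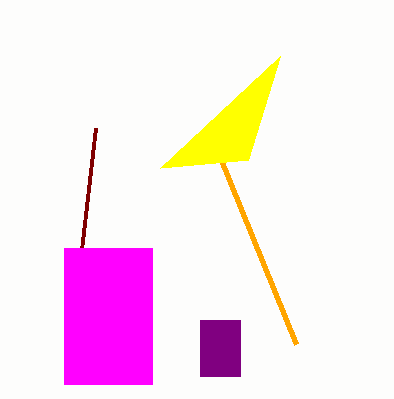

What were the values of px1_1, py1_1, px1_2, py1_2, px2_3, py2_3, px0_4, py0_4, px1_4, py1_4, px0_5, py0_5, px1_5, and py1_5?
px1_1 = 96; py1_1 = 128; px1_2 = 296; py1_2 = 344; px2_3 = 160; py2_3 = 168; px0_4 = 200; py0_4 = 320; px1_4 = 240; py1_4 = 376; px0_5 = 64; py0_5 = 248; px1_5 = 152; py1_5 = 384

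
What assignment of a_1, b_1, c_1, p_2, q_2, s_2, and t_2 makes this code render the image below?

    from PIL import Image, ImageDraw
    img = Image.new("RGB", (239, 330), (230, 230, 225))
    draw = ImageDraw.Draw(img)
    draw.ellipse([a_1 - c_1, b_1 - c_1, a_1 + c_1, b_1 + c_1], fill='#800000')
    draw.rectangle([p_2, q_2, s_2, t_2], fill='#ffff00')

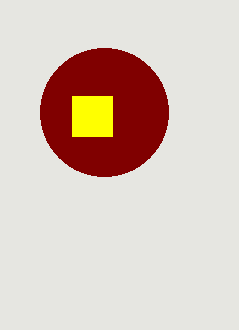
a_1 = 104; b_1 = 112; c_1 = 64; p_2 = 72; q_2 = 96; s_2 = 112; t_2 = 136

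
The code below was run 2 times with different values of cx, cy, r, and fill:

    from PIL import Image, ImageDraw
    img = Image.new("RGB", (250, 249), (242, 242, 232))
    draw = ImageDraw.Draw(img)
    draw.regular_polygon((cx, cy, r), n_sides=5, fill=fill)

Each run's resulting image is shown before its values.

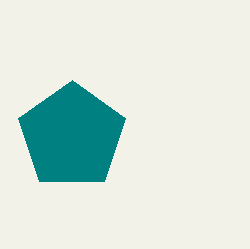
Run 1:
cx = 72, cy = 136, r = 56, fill = 'teal'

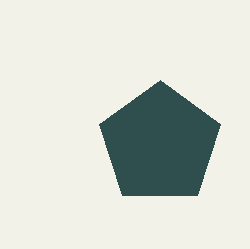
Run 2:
cx = 160, cy = 144, r = 64, fill = 'darkslategray'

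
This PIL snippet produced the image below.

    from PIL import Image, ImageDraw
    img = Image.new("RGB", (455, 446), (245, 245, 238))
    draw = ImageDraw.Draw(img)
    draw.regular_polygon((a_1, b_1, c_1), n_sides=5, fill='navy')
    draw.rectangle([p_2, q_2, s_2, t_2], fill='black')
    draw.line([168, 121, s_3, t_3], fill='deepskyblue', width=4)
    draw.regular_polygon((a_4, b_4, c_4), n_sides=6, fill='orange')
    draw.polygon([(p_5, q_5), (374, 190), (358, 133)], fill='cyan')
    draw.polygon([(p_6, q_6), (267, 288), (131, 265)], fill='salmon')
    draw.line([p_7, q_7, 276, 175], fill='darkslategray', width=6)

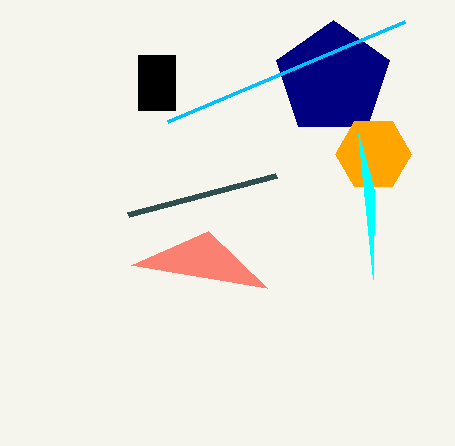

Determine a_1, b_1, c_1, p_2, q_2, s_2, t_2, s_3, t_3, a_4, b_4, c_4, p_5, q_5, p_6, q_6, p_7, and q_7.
a_1 = 333; b_1 = 79; c_1 = 59; p_2 = 138; q_2 = 55; s_2 = 175; t_2 = 110; s_3 = 405; t_3 = 21; a_4 = 373; b_4 = 154; c_4 = 38; p_5 = 373; q_5 = 279; p_6 = 208; q_6 = 231; p_7 = 128; q_7 = 214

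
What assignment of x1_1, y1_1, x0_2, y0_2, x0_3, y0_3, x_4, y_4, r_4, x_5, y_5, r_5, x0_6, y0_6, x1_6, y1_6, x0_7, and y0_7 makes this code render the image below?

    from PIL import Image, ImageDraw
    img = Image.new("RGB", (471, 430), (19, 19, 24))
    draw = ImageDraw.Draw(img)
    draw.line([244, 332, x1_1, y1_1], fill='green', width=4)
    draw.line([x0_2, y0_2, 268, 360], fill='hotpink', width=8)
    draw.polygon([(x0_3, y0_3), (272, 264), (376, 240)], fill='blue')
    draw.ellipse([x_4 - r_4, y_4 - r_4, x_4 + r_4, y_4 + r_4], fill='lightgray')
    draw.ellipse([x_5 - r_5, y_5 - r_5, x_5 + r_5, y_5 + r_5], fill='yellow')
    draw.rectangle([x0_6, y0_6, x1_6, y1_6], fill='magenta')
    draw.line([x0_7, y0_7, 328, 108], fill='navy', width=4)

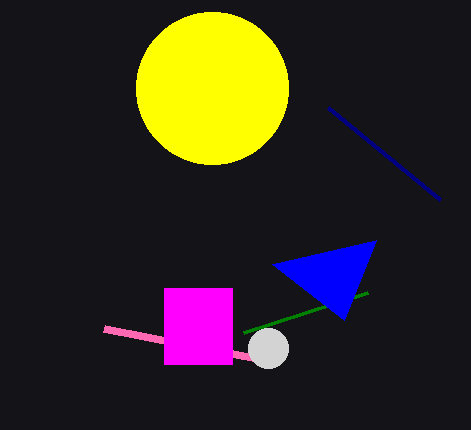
x1_1 = 368; y1_1 = 292; x0_2 = 104; y0_2 = 328; x0_3 = 344; y0_3 = 320; x_4 = 268; y_4 = 348; r_4 = 20; x_5 = 212; y_5 = 88; r_5 = 76; x0_6 = 164; y0_6 = 288; x1_6 = 232; y1_6 = 364; x0_7 = 440; y0_7 = 200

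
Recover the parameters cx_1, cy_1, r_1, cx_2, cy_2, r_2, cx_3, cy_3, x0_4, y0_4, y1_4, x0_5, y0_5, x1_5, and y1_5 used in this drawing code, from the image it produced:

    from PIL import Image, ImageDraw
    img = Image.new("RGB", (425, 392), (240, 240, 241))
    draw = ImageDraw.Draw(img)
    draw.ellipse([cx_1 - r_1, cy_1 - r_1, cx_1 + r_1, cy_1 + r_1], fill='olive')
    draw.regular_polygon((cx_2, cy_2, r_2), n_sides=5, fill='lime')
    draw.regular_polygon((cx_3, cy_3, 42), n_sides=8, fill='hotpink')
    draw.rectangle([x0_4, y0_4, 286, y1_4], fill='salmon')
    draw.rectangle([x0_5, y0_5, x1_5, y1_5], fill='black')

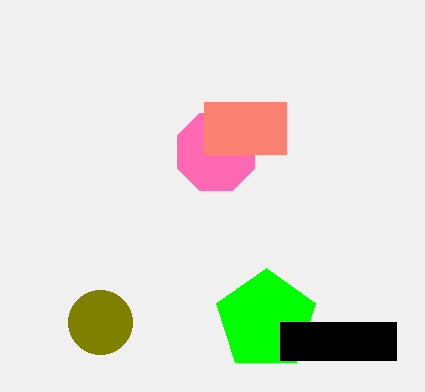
cx_1 = 100
cy_1 = 322
r_1 = 32
cx_2 = 266
cy_2 = 320
r_2 = 52
cx_3 = 216
cy_3 = 152
x0_4 = 204
y0_4 = 102
y1_4 = 154
x0_5 = 280
y0_5 = 322
x1_5 = 396
y1_5 = 360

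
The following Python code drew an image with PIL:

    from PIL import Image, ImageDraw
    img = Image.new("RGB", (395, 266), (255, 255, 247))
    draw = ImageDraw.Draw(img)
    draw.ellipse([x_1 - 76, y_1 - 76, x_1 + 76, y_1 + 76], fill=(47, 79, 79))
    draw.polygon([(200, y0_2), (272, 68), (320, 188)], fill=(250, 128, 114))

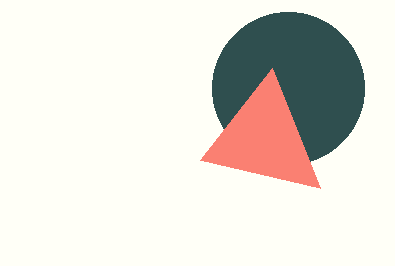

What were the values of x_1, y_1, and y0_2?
x_1 = 288; y_1 = 88; y0_2 = 160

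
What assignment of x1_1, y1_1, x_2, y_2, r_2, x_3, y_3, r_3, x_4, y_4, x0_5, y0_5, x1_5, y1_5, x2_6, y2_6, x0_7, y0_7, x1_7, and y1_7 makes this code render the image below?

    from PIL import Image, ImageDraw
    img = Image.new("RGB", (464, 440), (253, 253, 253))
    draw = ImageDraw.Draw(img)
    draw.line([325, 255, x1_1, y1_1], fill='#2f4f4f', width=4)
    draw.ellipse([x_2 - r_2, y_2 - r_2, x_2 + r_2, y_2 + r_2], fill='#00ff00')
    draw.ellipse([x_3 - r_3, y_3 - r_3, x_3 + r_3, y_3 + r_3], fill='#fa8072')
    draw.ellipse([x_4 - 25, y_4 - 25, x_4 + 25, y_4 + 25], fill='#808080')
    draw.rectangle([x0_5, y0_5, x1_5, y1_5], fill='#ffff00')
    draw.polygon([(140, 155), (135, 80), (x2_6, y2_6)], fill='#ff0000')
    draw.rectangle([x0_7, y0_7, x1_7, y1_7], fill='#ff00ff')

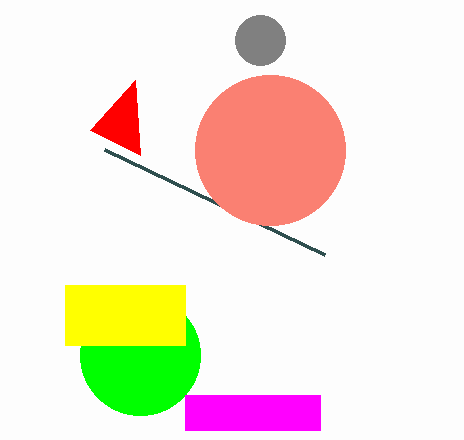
x1_1 = 105
y1_1 = 150
x_2 = 140
y_2 = 355
r_2 = 60
x_3 = 270
y_3 = 150
r_3 = 75
x_4 = 260
y_4 = 40
x0_5 = 65
y0_5 = 285
x1_5 = 185
y1_5 = 345
x2_6 = 90
y2_6 = 130
x0_7 = 185
y0_7 = 395
x1_7 = 320
y1_7 = 430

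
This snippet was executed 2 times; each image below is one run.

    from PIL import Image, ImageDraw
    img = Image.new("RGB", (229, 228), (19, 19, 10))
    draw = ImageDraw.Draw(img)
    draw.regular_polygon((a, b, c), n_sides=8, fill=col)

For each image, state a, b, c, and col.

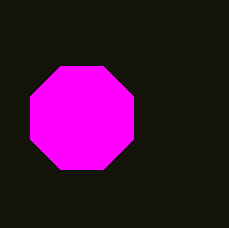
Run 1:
a = 82; b = 118; c = 56; col = 'magenta'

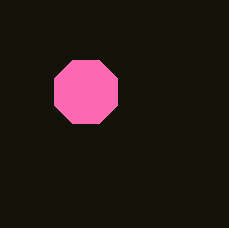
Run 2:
a = 86; b = 92; c = 34; col = 'hotpink'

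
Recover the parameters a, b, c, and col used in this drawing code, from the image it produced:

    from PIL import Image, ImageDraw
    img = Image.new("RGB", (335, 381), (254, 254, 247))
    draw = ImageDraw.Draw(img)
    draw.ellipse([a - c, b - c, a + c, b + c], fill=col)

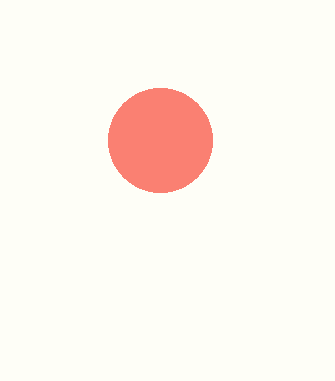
a = 160; b = 140; c = 52; col = 'salmon'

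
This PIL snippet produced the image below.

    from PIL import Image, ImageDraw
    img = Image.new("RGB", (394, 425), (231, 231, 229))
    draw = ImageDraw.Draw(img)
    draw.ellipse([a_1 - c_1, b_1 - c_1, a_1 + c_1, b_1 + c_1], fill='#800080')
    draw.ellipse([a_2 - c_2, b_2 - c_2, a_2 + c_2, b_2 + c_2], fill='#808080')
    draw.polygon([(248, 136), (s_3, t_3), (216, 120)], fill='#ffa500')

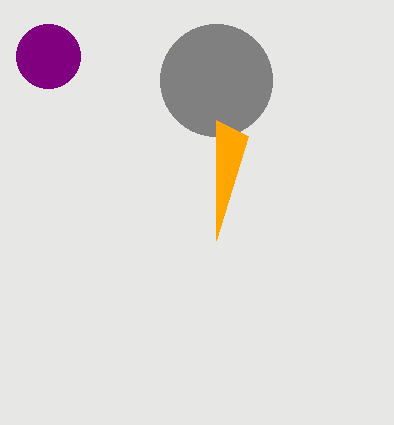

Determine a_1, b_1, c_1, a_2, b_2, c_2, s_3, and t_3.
a_1 = 48, b_1 = 56, c_1 = 32, a_2 = 216, b_2 = 80, c_2 = 56, s_3 = 216, t_3 = 240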